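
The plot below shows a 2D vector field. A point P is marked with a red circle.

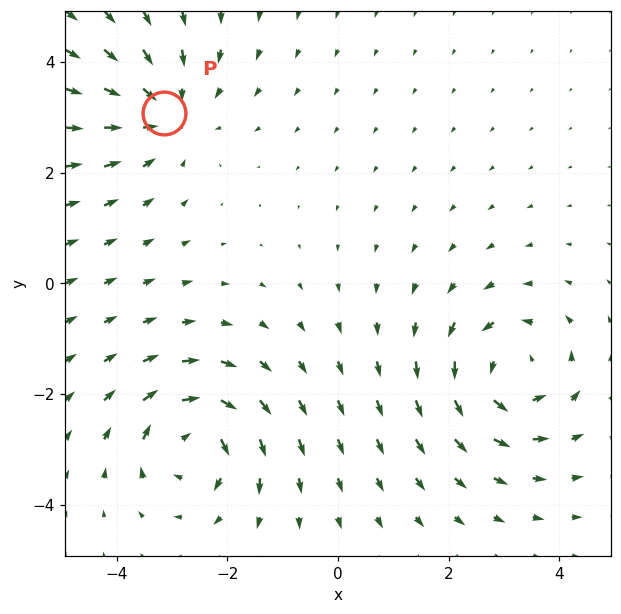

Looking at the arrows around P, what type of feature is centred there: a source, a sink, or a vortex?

At P (-3.1, 3.1) the arrows converge inward. Divergence about -3, curl ≈0 — negative divergence with near-zero curl is a sink.

sink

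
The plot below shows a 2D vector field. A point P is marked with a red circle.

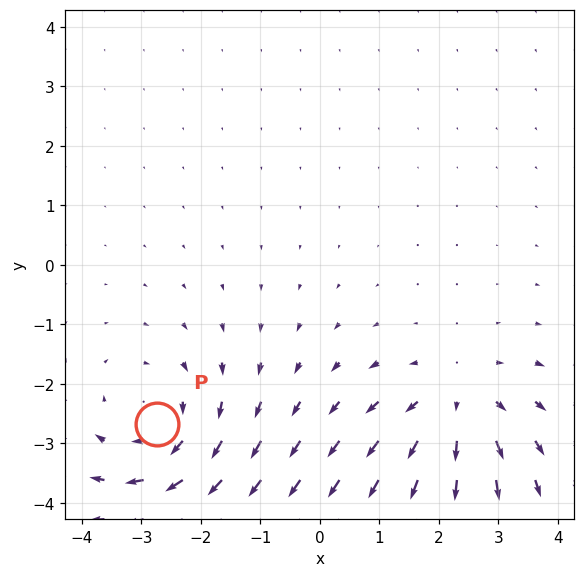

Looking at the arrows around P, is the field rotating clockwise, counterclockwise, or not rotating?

clockwise

Near P at (-2.7, -2.7) the arrows circulate clockwise. The curl (z-component) there is about -3; negative curl means clockwise rotation.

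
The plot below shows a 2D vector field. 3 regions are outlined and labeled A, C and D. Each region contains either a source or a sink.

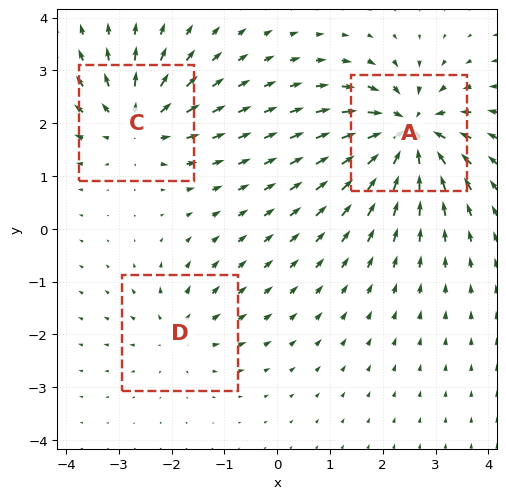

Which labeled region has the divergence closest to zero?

Divergence at each region's feature centre — A: about -6, C: about +4, D: about +3. Region D is closest to zero.

D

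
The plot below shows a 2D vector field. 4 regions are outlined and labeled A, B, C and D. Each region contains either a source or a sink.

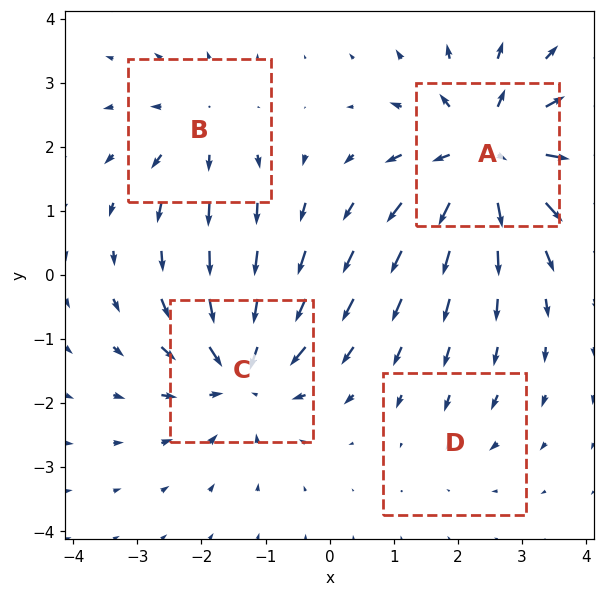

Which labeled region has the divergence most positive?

Divergence at each region's feature centre — A: about +7, B: about +4, C: about -6, D: about -2. Region A is most positive.

A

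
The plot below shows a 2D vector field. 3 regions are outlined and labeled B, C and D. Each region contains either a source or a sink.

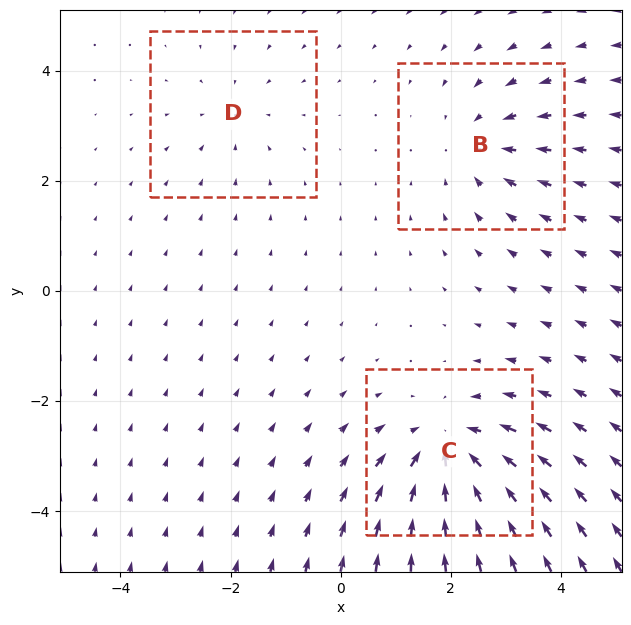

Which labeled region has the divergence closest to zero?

Divergence at each region's feature centre — B: about -3, C: about -5, D: about -2. Region D is closest to zero.

D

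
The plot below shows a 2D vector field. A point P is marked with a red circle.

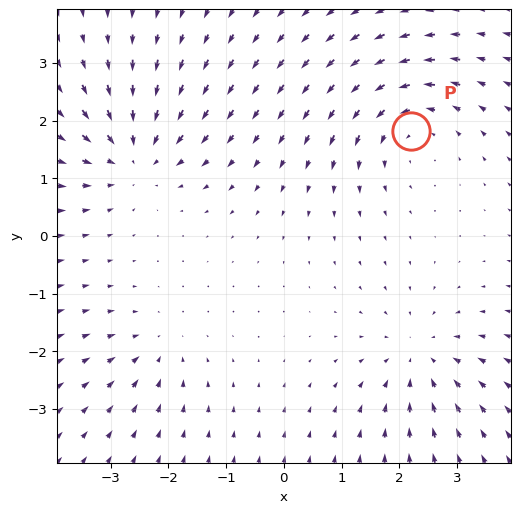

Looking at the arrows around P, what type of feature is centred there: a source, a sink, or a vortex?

At P (2.2, 1.8) the arrows circulate counterclockwise. Divergence ≈0, curl about +5 — near-zero divergence with nonzero curl is a vortex.

vortex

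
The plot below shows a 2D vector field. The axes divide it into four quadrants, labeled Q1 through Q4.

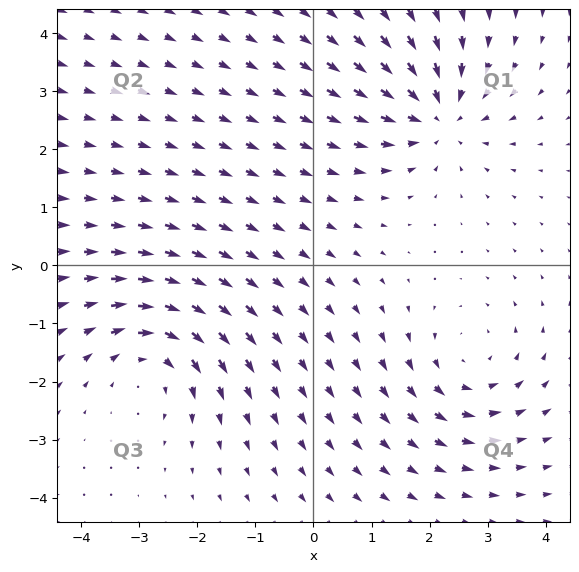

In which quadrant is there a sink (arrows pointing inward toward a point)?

Q1

The sink sits at approximately (2.1, 2.6), which lies in quadrant Q1. The divergence there is about -4, negative as expected for a sink.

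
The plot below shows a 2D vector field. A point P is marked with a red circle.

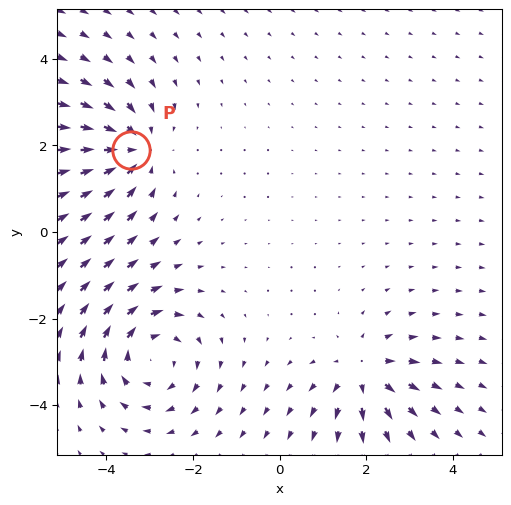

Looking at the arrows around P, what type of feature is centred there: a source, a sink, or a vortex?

At P (-3.4, 1.9) the arrows converge inward. Divergence about -4, curl ≈0 — negative divergence with near-zero curl is a sink.

sink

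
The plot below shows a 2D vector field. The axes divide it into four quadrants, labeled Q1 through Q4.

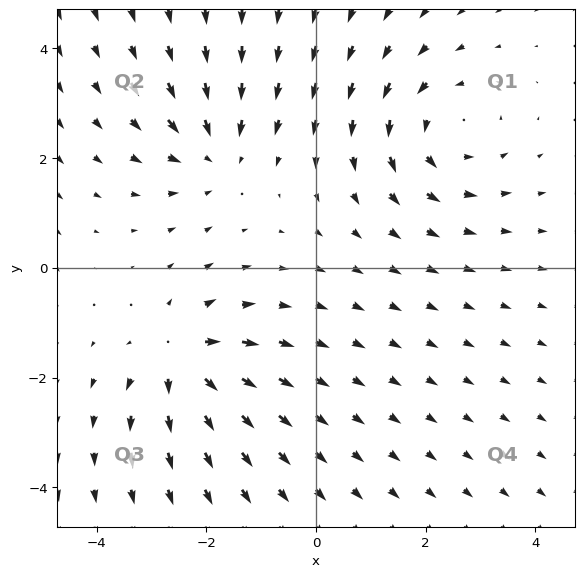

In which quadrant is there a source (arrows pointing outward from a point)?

The source sits at approximately (-2.5, -1.6), which lies in quadrant Q3. The divergence there is about +4, positive as expected for a source.

Q3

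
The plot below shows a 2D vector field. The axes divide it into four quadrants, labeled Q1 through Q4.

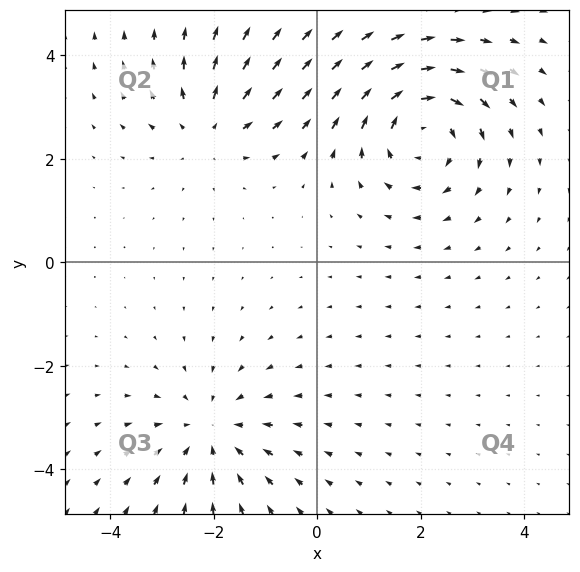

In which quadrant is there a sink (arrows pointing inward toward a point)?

The sink sits at approximately (-2.1, -3.3), which lies in quadrant Q3. The divergence there is about -3, negative as expected for a sink.

Q3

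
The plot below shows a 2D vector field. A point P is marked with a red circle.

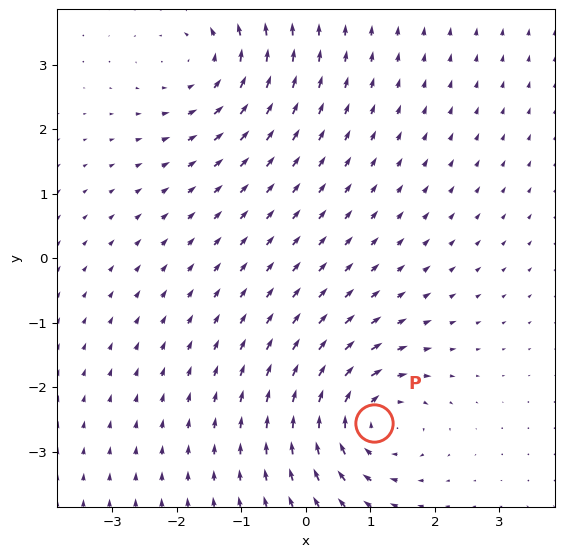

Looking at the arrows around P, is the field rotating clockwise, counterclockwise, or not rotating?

Near P at (1.1, -2.6) the arrows circulate clockwise. The curl (z-component) there is about -5; negative curl means clockwise rotation.

clockwise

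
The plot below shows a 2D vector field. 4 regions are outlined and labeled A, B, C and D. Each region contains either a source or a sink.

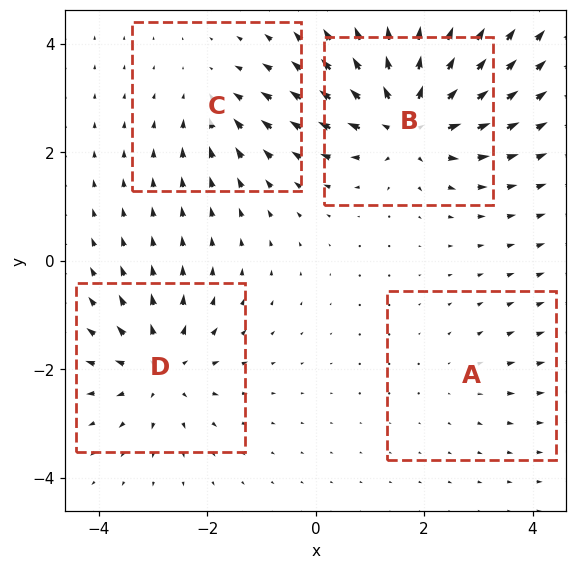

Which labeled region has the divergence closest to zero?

A

Divergence at each region's feature centre — A: about +2, B: about +8, C: about -3, D: about +5. Region A is closest to zero.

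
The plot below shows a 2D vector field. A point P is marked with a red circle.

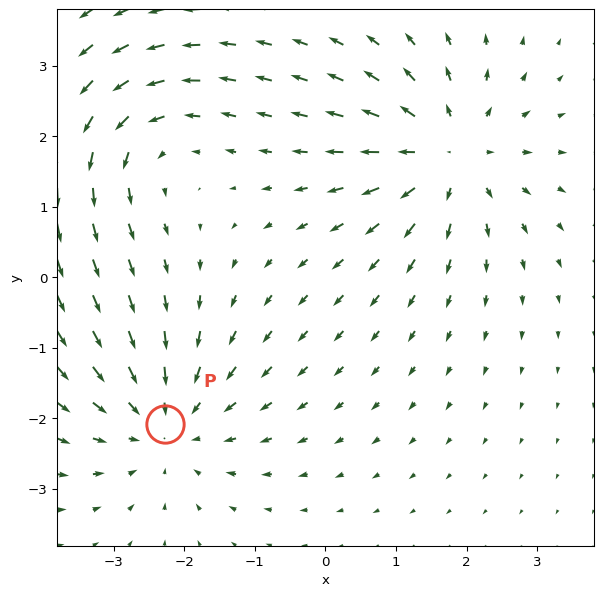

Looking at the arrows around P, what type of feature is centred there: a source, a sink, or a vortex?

At P (-2.3, -2.1) the arrows converge inward. Divergence about -4, curl ≈0 — negative divergence with near-zero curl is a sink.

sink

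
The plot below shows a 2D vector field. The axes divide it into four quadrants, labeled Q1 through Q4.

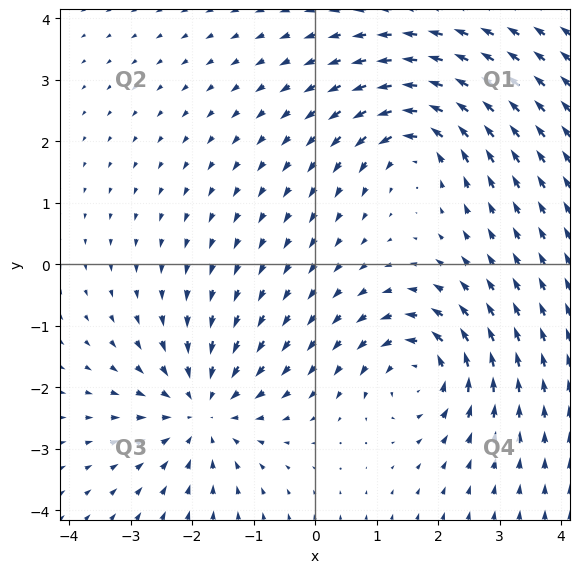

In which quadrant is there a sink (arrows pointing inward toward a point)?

The sink sits at approximately (-1.8, -2.4), which lies in quadrant Q3. The divergence there is about -4, negative as expected for a sink.

Q3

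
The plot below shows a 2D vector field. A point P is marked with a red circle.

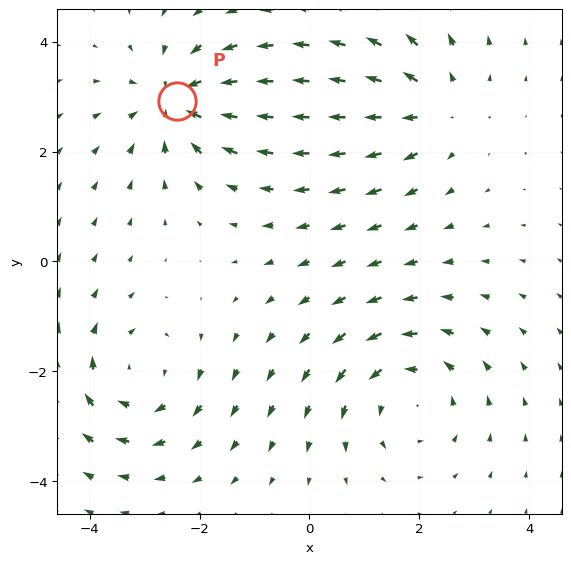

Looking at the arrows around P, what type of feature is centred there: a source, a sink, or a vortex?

sink

At P (-2.4, 2.9) the arrows converge inward. Divergence about -4, curl ≈0 — negative divergence with near-zero curl is a sink.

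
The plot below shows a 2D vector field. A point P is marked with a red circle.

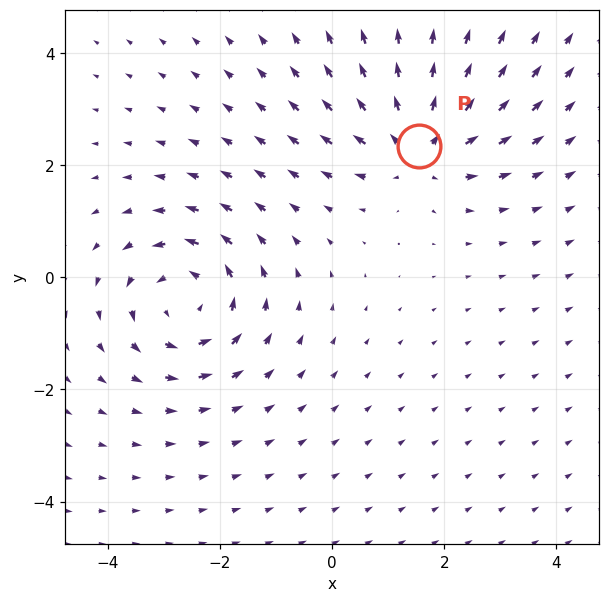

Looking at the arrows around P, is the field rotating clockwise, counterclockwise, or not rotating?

not rotating

Near P at (1.5, 2.3) the arrows show no circulation. The curl there is ≈0.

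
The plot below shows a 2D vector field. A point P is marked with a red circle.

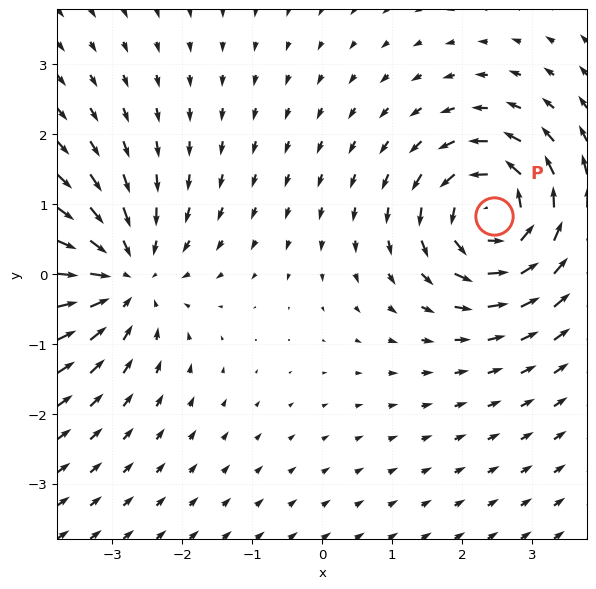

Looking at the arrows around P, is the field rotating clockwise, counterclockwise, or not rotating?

Near P at (2.5, 0.8) the arrows circulate counterclockwise. The curl (z-component) there is about +5; positive curl means counterclockwise rotation.

counterclockwise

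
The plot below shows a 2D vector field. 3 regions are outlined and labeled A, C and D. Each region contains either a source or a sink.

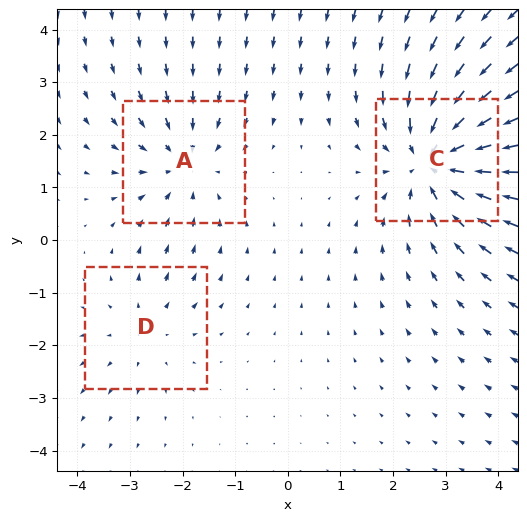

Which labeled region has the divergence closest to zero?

Divergence at each region's feature centre — A: about -3, C: about -5, D: about +2. Region D is closest to zero.

D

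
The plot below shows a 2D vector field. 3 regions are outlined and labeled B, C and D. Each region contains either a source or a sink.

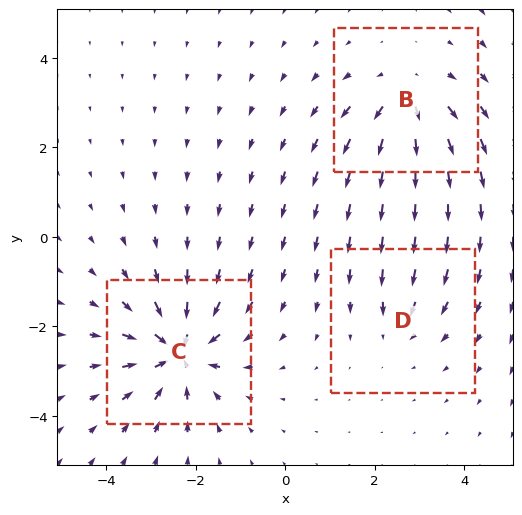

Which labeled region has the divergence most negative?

Divergence at each region's feature centre — B: about +4, C: about -6, D: about -2. Region C is most negative.

C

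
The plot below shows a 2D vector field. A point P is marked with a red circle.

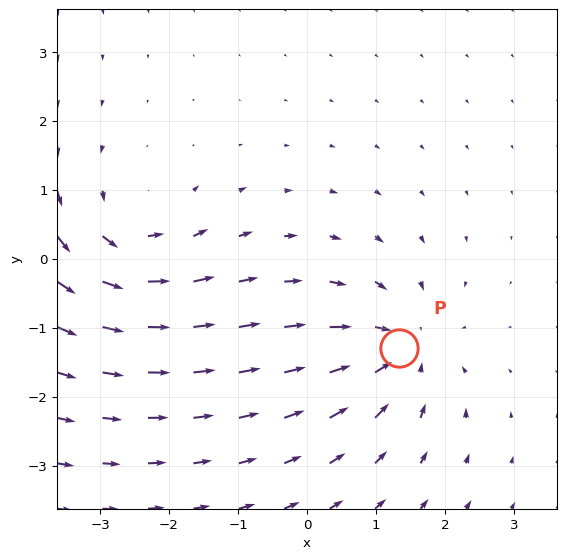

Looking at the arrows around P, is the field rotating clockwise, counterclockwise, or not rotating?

not rotating

Near P at (1.3, -1.3) the arrows show no circulation. The curl there is ≈0.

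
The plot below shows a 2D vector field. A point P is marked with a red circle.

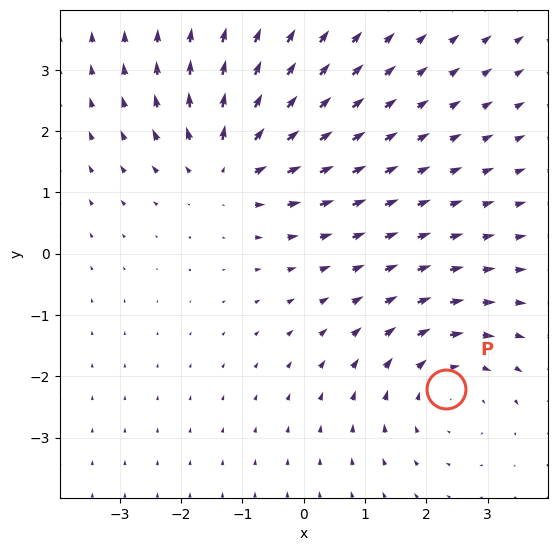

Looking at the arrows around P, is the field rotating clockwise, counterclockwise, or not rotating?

Near P at (2.3, -2.2) the arrows circulate clockwise. The curl (z-component) there is about -2; negative curl means clockwise rotation.

clockwise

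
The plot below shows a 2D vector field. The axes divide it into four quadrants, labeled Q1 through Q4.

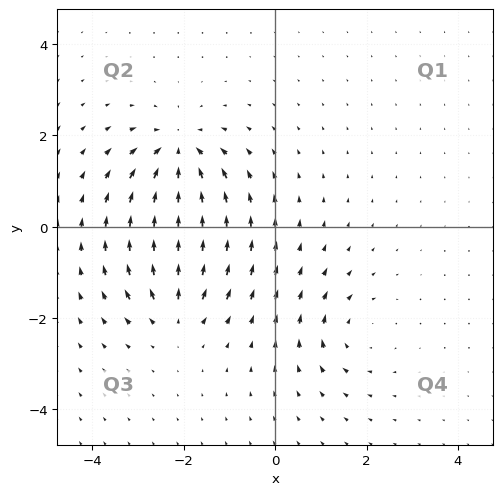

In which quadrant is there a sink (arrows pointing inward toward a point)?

Q2

The sink sits at approximately (-2.1, 1.6), which lies in quadrant Q2. The divergence there is about -5, negative as expected for a sink.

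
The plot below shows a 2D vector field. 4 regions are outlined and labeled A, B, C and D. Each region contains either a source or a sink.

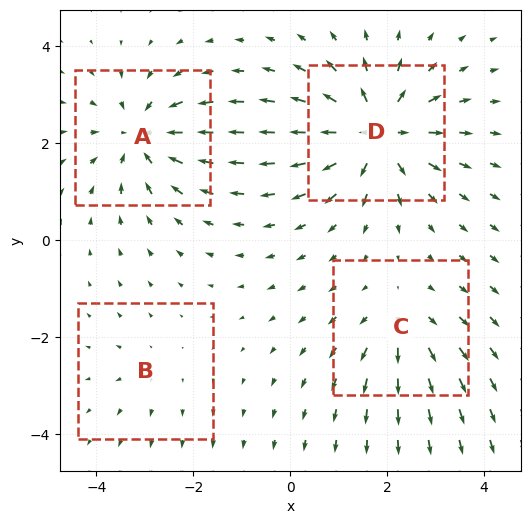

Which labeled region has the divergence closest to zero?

B

Divergence at each region's feature centre — A: about -5, B: about +2, C: about +3, D: about +7. Region B is closest to zero.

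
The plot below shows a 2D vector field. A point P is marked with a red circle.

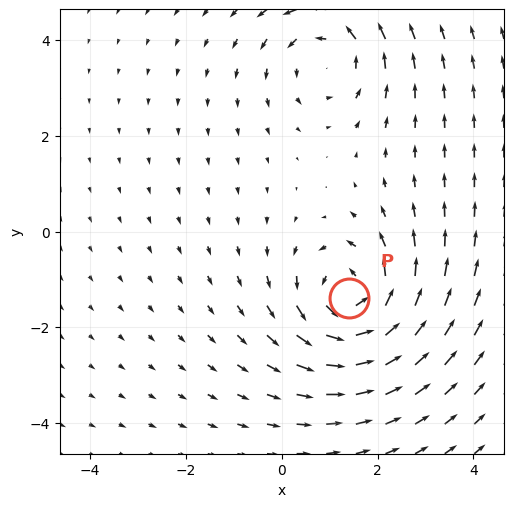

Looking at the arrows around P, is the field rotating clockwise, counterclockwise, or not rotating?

Near P at (1.4, -1.4) the arrows circulate counterclockwise. The curl (z-component) there is about +5; positive curl means counterclockwise rotation.

counterclockwise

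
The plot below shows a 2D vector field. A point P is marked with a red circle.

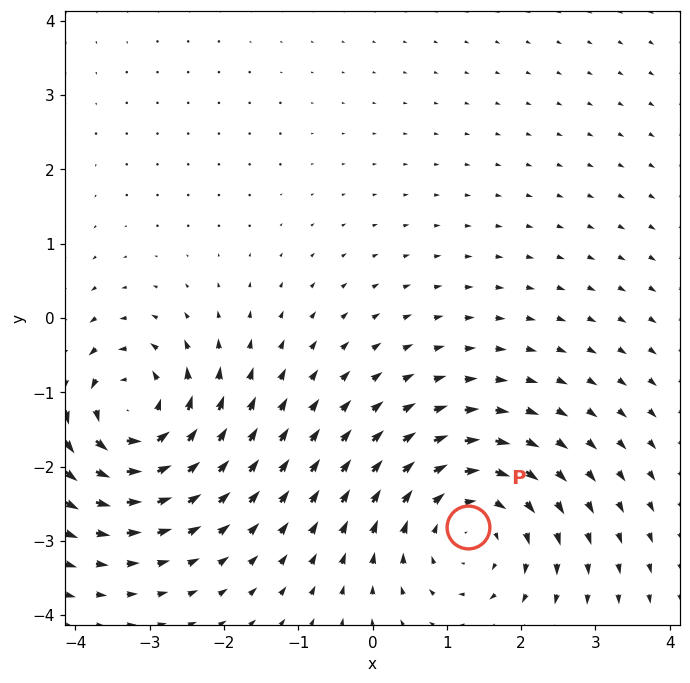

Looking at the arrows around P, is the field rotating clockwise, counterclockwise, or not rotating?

Near P at (1.3, -2.8) the arrows circulate clockwise. The curl (z-component) there is about -4; negative curl means clockwise rotation.

clockwise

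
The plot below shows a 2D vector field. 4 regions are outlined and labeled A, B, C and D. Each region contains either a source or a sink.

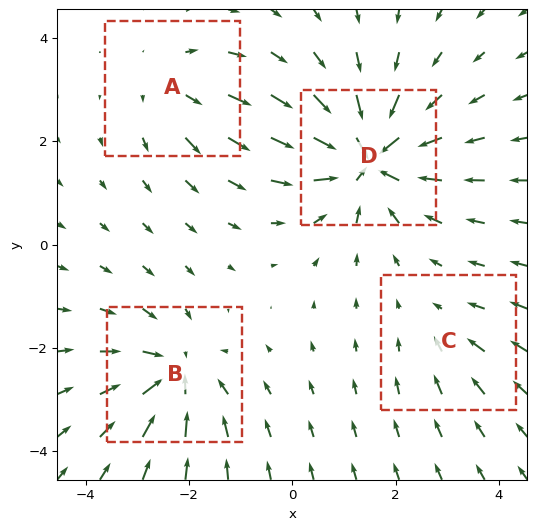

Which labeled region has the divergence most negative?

D

Divergence at each region's feature centre — A: about +3, B: about -5, C: about -2, D: about -7. Region D is most negative.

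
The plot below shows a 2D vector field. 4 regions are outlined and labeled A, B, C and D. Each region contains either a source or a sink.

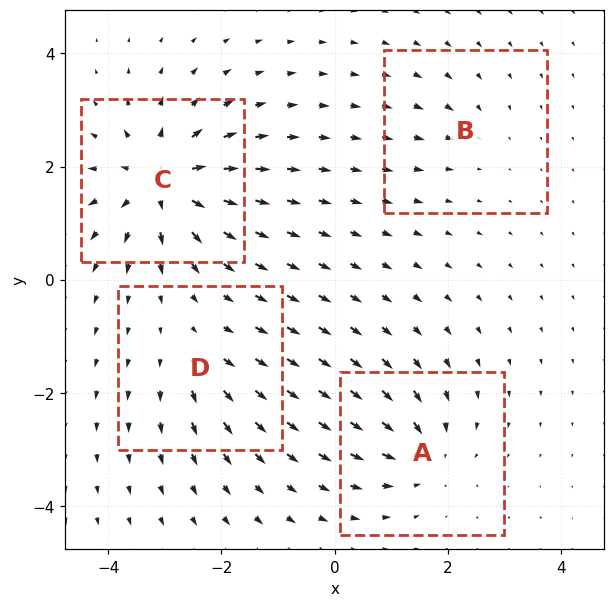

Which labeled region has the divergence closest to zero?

Divergence at each region's feature centre — A: about -5, B: about -2, C: about +8, D: about +4. Region B is closest to zero.

B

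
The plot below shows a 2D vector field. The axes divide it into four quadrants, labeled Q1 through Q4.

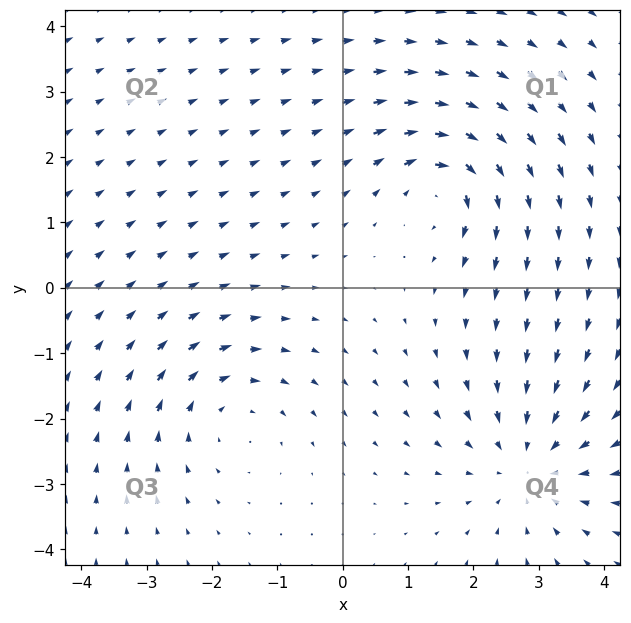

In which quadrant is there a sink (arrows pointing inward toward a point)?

Q4

The sink sits at approximately (2.9, -2.7), which lies in quadrant Q4. The divergence there is about -4, negative as expected for a sink.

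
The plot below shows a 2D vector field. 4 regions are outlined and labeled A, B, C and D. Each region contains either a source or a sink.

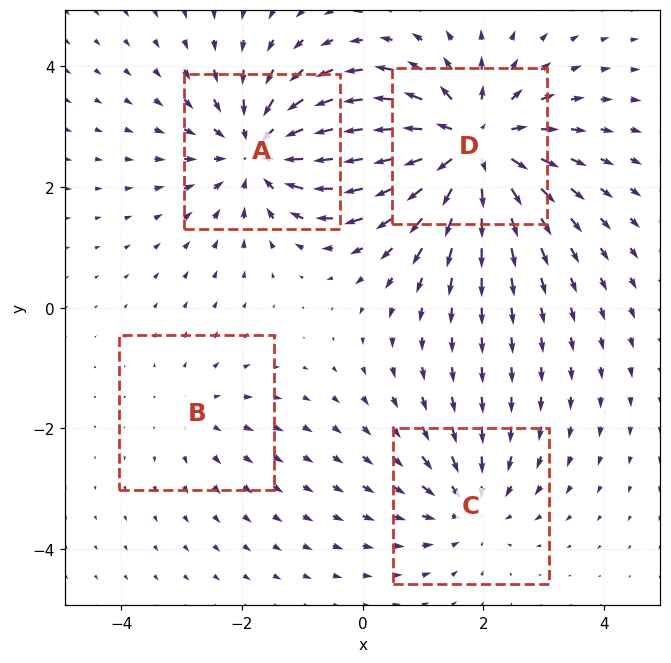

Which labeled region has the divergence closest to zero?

Divergence at each region's feature centre — A: about -5, B: about +2, C: about -3, D: about +7. Region B is closest to zero.

B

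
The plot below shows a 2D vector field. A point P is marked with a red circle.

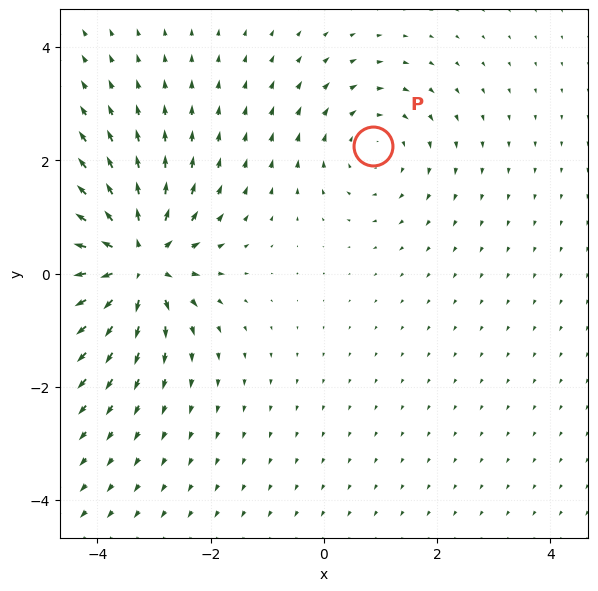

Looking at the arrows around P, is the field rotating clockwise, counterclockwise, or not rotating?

Near P at (0.9, 2.3) the arrows circulate clockwise. The curl (z-component) there is about -2; negative curl means clockwise rotation.

clockwise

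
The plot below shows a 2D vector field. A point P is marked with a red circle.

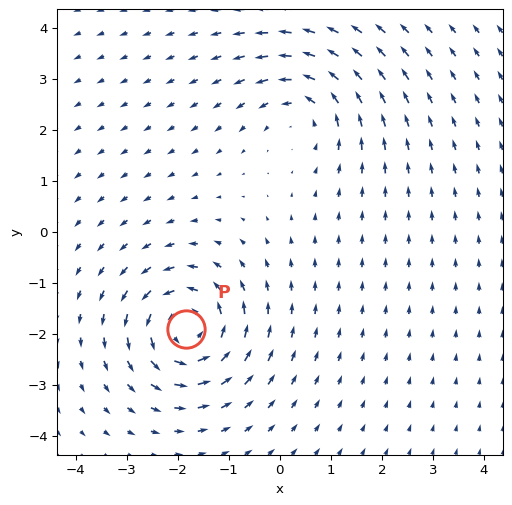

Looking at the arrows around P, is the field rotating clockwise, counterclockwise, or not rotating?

counterclockwise

Near P at (-1.8, -1.9) the arrows circulate counterclockwise. The curl (z-component) there is about +5; positive curl means counterclockwise rotation.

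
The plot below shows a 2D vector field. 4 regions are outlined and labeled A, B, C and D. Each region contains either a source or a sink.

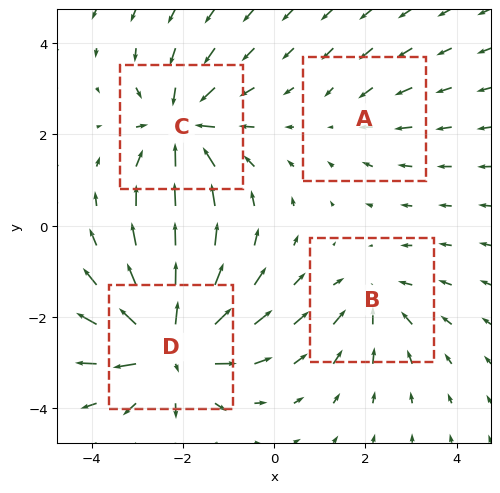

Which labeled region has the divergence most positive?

Divergence at each region's feature centre — A: about -2, B: about -3, C: about -5, D: about +7. Region D is most positive.

D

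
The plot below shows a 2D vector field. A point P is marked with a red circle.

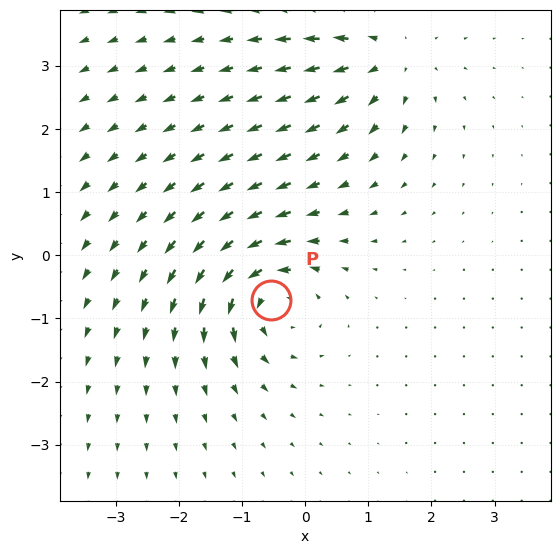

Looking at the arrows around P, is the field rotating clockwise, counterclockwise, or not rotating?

Near P at (-0.5, -0.7) the arrows circulate counterclockwise. The curl (z-component) there is about +4; positive curl means counterclockwise rotation.

counterclockwise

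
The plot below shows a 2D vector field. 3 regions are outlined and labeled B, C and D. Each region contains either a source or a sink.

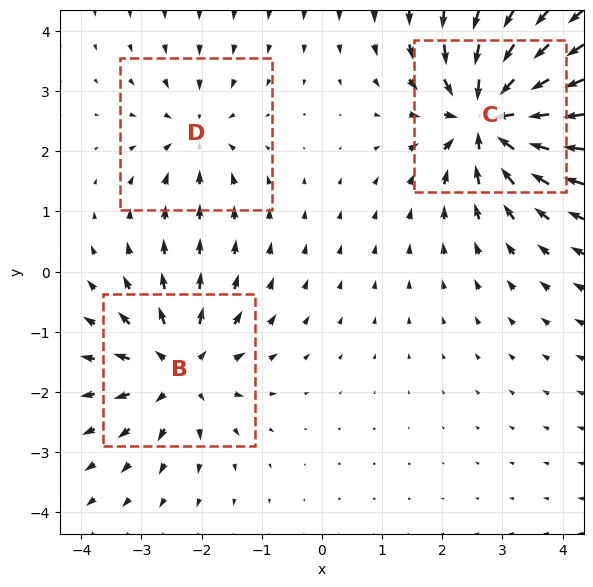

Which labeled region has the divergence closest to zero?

D

Divergence at each region's feature centre — B: about +4, C: about -6, D: about -3. Region D is closest to zero.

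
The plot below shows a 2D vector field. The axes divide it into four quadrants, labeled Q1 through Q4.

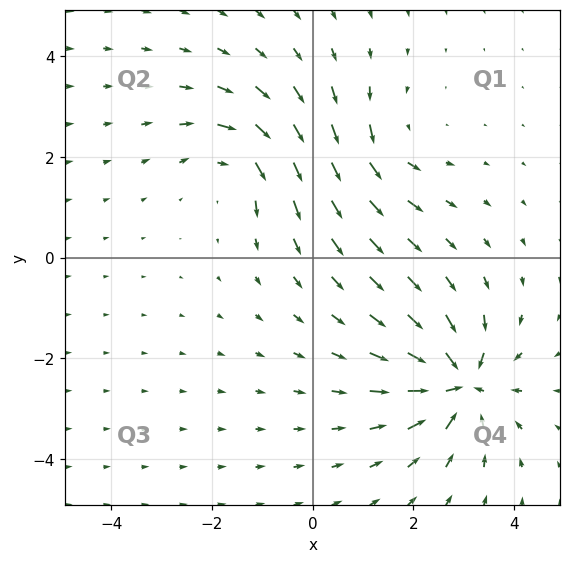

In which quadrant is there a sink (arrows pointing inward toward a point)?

Q4

The sink sits at approximately (2.9, -2.5), which lies in quadrant Q4. The divergence there is about -7, negative as expected for a sink.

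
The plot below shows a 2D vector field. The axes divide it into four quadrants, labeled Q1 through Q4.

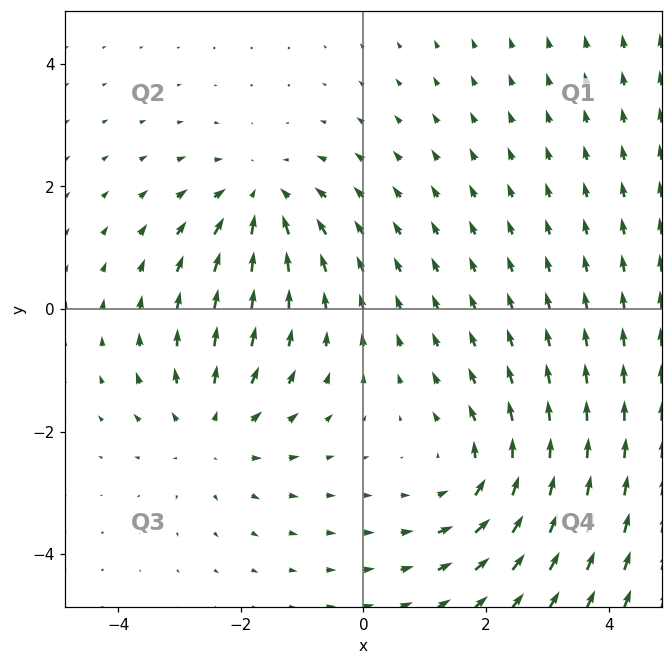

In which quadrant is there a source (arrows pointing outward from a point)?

Q3

The source sits at approximately (-2.5, -2.0), which lies in quadrant Q3. The divergence there is about +3, positive as expected for a source.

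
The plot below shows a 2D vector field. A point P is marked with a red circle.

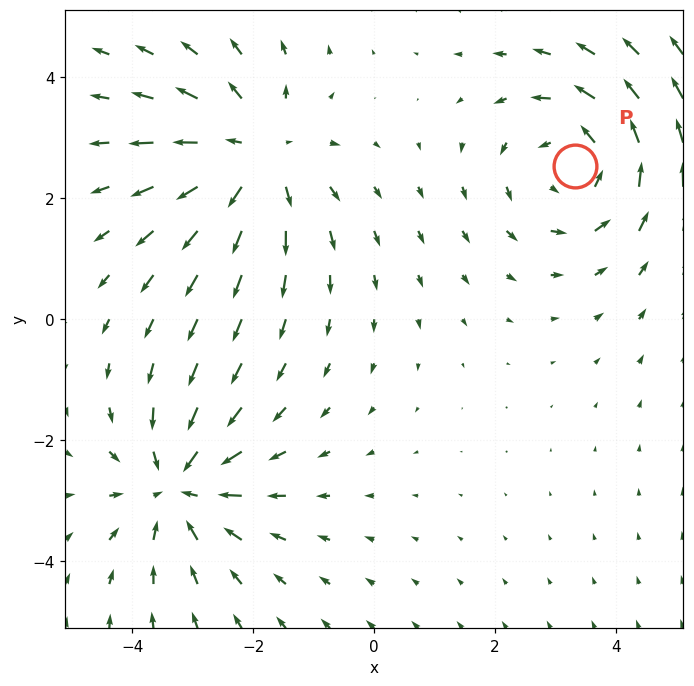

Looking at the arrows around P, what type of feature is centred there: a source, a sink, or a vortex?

vortex

At P (3.3, 2.5) the arrows circulate counterclockwise. Divergence ≈0, curl about +3 — near-zero divergence with nonzero curl is a vortex.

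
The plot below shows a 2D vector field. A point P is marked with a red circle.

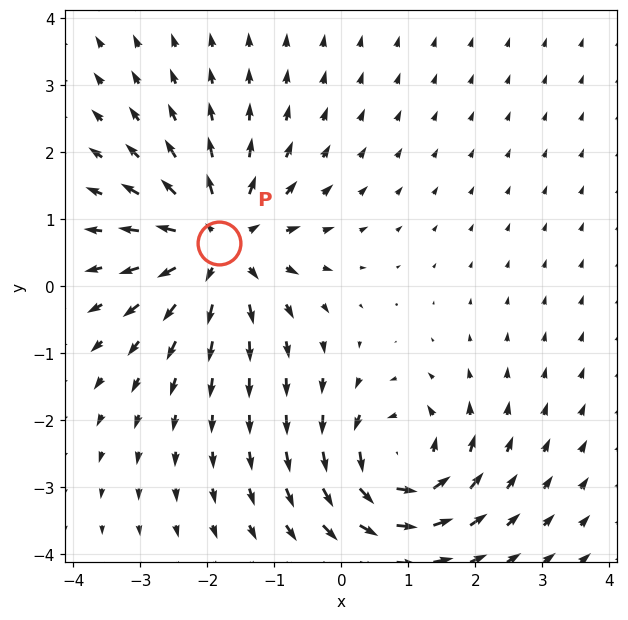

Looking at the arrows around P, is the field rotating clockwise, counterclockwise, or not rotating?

Near P at (-1.8, 0.6) the arrows show no circulation. The curl there is ≈0.

not rotating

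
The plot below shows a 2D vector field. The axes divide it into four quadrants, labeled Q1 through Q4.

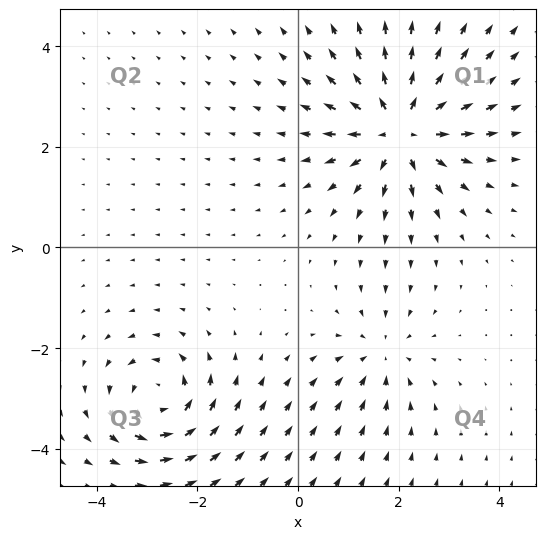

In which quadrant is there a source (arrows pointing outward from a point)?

Q1

The source sits at approximately (2.0, 2.3), which lies in quadrant Q1. The divergence there is about +5, positive as expected for a source.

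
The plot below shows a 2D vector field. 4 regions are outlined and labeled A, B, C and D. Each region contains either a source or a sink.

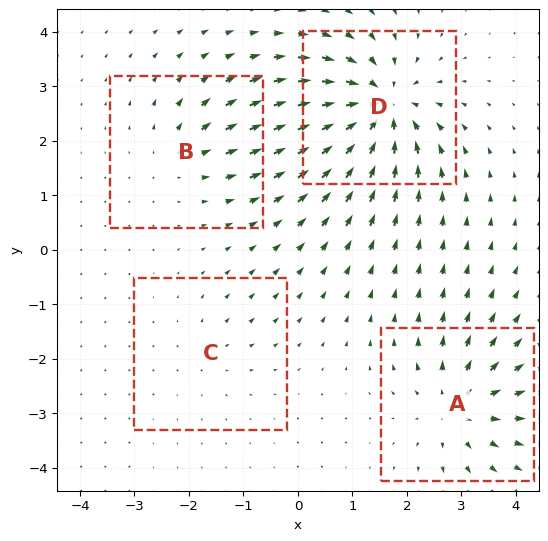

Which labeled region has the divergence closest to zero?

Divergence at each region's feature centre — A: about +5, B: about +3, C: about +2, D: about -8. Region C is closest to zero.

C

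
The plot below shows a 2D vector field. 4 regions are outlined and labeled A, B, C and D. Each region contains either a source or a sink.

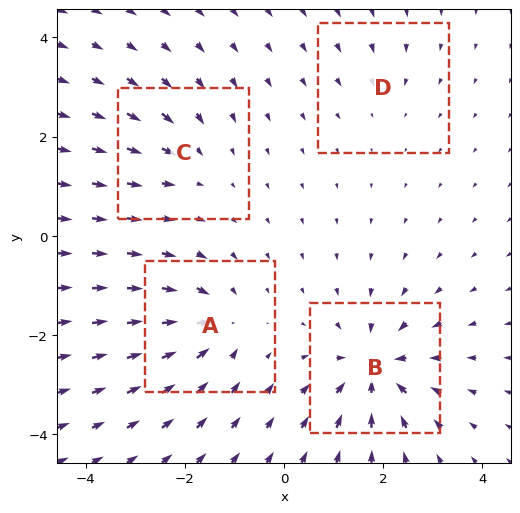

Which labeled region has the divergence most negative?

B

Divergence at each region's feature centre — A: about -6, B: about -8, C: about -3, D: about -2. Region B is most negative.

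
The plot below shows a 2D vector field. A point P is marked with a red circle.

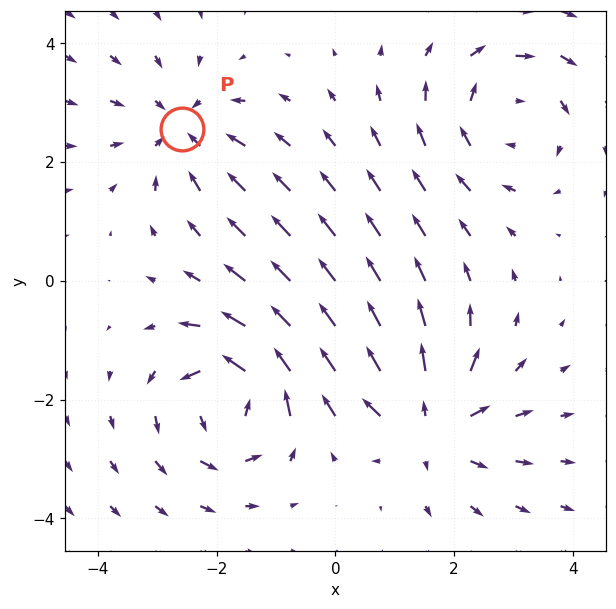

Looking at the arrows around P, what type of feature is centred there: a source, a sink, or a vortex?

At P (-2.6, 2.6) the arrows converge inward. Divergence about -3, curl ≈0 — negative divergence with near-zero curl is a sink.

sink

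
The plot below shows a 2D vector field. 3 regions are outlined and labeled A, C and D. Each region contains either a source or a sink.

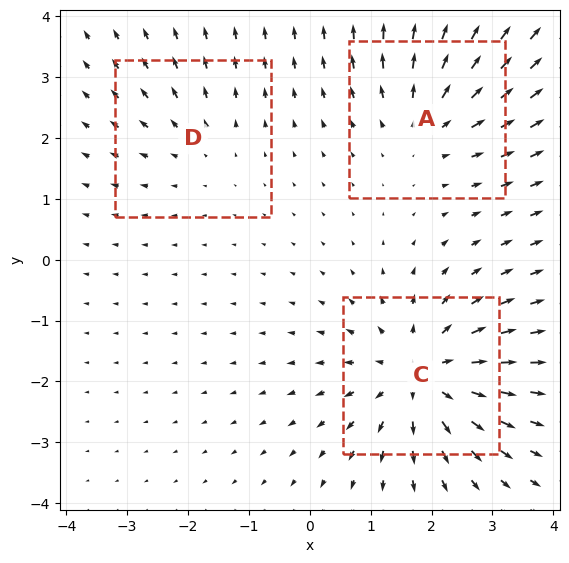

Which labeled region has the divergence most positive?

C

Divergence at each region's feature centre — A: about +3, C: about +4, D: about +2. Region C is most positive.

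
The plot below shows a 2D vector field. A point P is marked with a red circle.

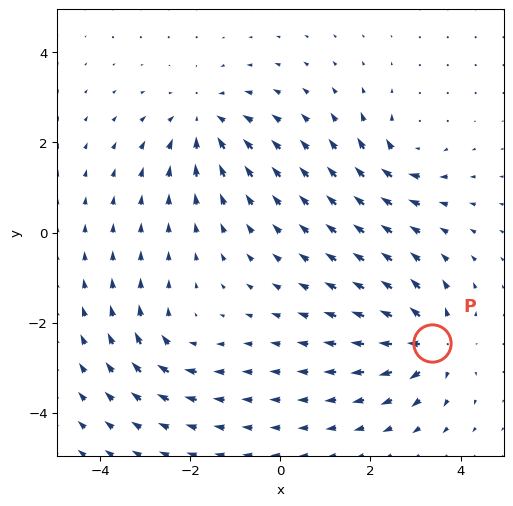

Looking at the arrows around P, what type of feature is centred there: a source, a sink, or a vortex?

source

At P (3.4, -2.5) the arrows spread outward. Divergence about +6, curl ≈0 — positive divergence with near-zero curl is a source.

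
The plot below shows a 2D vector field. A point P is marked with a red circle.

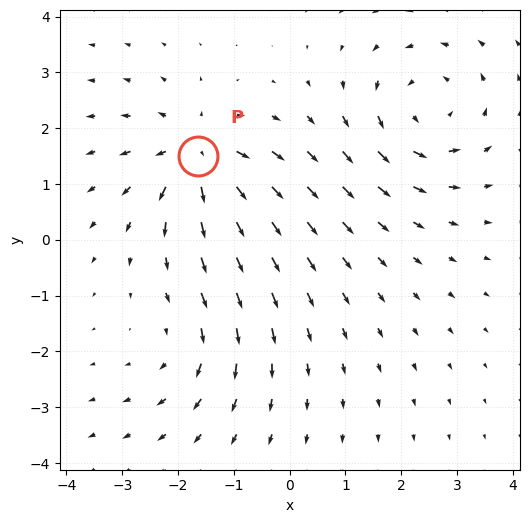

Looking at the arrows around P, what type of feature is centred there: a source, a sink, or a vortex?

source

At P (-1.6, 1.5) the arrows spread outward. Divergence about +5, curl ≈0 — positive divergence with near-zero curl is a source.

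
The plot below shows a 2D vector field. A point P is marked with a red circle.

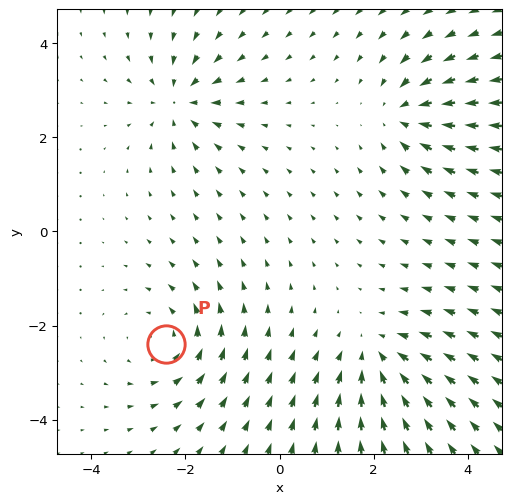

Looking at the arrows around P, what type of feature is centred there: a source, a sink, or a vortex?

vortex

At P (-2.4, -2.4) the arrows circulate counterclockwise. Divergence ≈0, curl about +4 — near-zero divergence with nonzero curl is a vortex.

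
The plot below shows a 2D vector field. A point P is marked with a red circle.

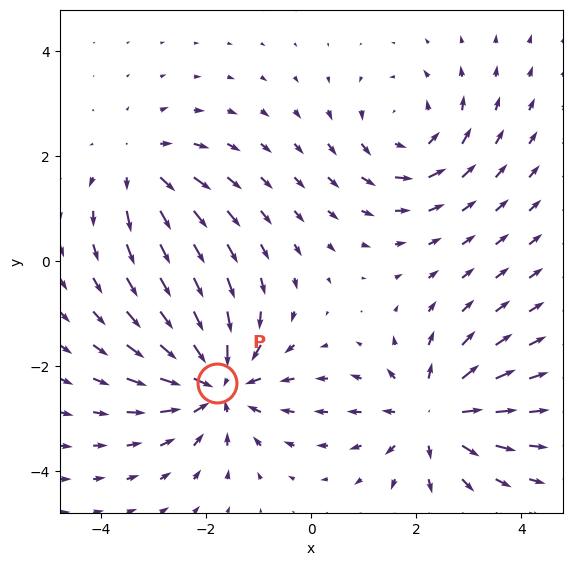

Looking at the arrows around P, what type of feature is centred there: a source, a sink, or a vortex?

At P (-1.8, -2.3) the arrows converge inward. Divergence about -5, curl ≈0 — negative divergence with near-zero curl is a sink.

sink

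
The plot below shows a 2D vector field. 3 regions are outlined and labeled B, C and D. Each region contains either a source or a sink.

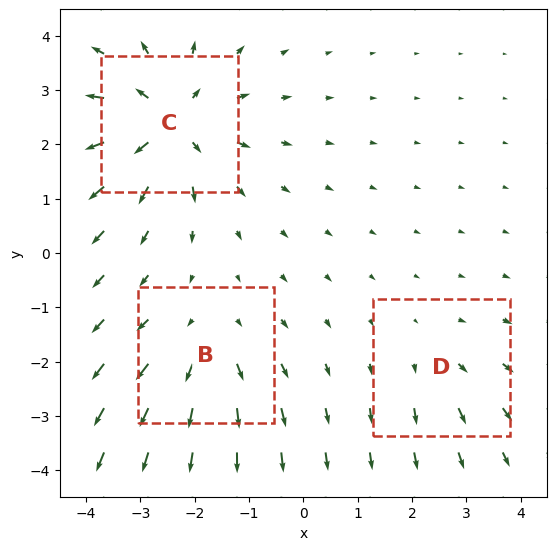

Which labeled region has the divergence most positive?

Divergence at each region's feature centre — B: about +3, C: about +5, D: about +2. Region C is most positive.

C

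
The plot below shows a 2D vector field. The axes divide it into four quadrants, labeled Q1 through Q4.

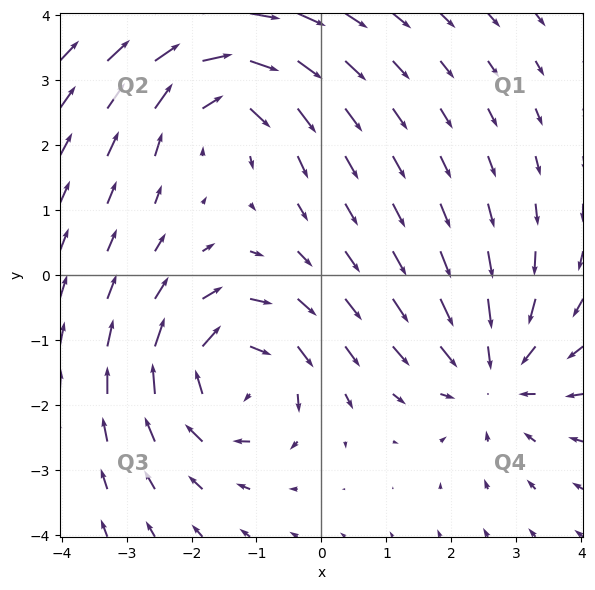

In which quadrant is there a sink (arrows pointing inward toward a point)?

The sink sits at approximately (2.6, -1.5), which lies in quadrant Q4. The divergence there is about -3, negative as expected for a sink.

Q4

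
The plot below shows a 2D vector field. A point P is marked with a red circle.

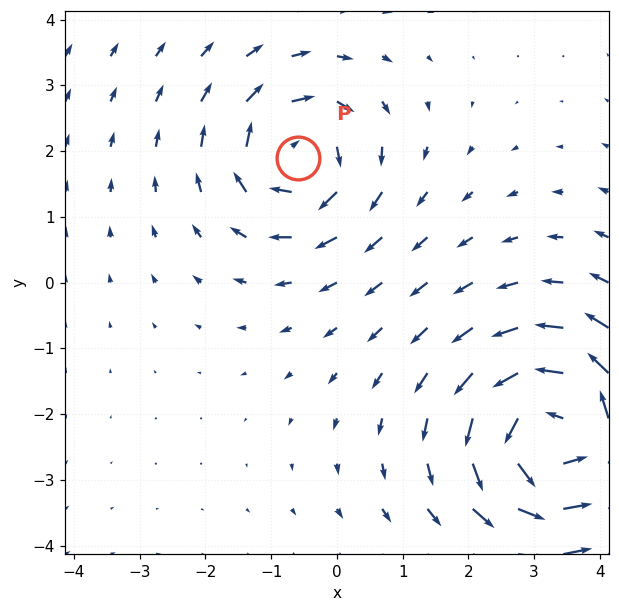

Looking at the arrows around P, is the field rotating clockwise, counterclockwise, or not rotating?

Near P at (-0.6, 1.9) the arrows circulate clockwise. The curl (z-component) there is about -3; negative curl means clockwise rotation.

clockwise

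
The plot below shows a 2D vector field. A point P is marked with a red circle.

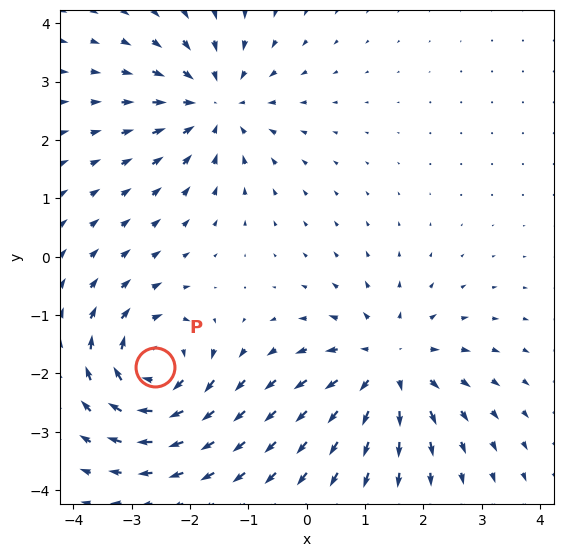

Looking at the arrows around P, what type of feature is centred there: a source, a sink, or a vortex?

At P (-2.6, -1.9) the arrows circulate clockwise. Divergence ≈0, curl about -6 — near-zero divergence with nonzero curl is a vortex.

vortex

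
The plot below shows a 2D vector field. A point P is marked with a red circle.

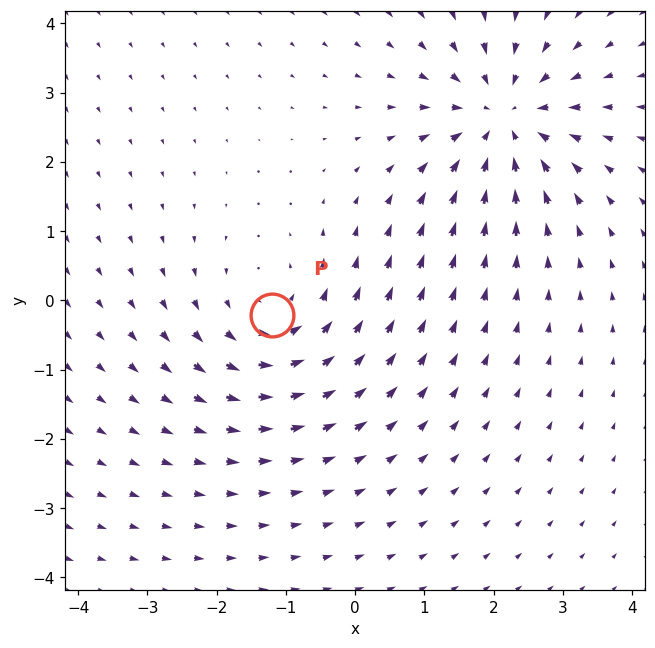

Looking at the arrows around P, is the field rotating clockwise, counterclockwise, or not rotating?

counterclockwise

Near P at (-1.2, -0.2) the arrows circulate counterclockwise. The curl (z-component) there is about +2; positive curl means counterclockwise rotation.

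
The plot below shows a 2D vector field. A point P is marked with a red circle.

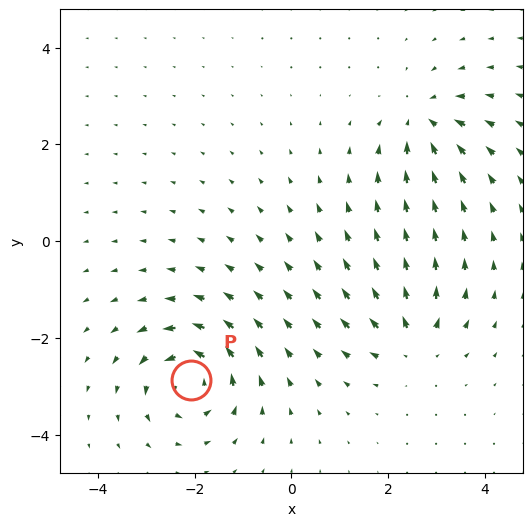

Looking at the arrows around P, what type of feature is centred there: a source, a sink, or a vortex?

vortex

At P (-2.1, -2.9) the arrows circulate counterclockwise. Divergence ≈0, curl about +7 — near-zero divergence with nonzero curl is a vortex.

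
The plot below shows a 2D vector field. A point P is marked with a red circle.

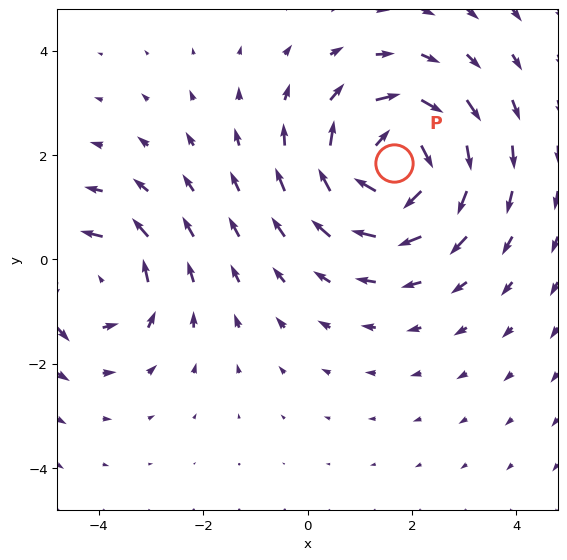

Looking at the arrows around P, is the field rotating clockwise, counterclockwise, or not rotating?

Near P at (1.7, 1.8) the arrows circulate clockwise. The curl (z-component) there is about -4; negative curl means clockwise rotation.

clockwise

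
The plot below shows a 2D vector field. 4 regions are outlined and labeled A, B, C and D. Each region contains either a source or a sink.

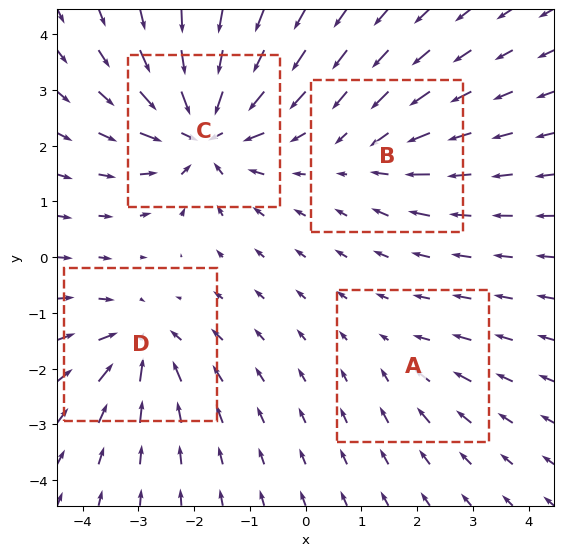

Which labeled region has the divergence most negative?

C

Divergence at each region's feature centre — A: about -2, B: about -4, C: about -8, D: about -5. Region C is most negative.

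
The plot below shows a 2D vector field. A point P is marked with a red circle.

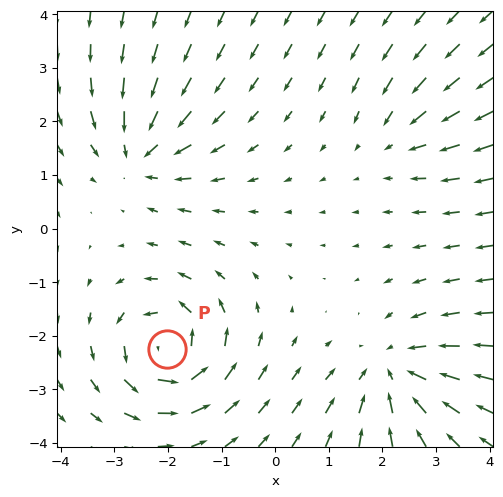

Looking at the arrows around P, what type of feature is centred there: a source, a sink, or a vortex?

vortex

At P (-2.0, -2.2) the arrows circulate counterclockwise. Divergence ≈0, curl about +7 — near-zero divergence with nonzero curl is a vortex.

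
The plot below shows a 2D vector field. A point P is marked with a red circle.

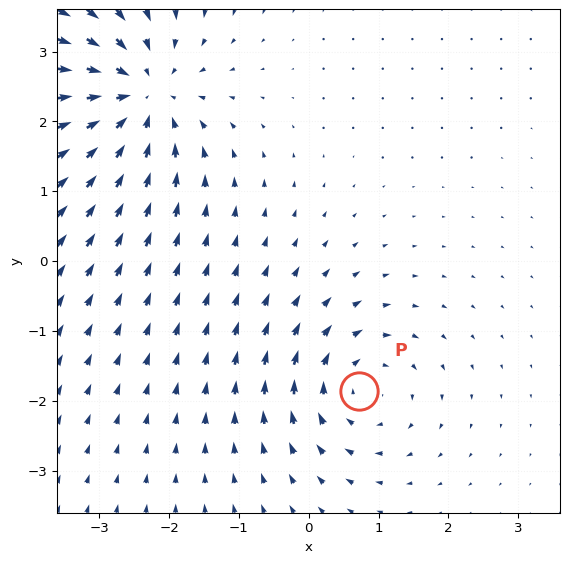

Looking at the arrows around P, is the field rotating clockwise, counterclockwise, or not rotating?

Near P at (0.7, -1.9) the arrows circulate clockwise. The curl (z-component) there is about -4; negative curl means clockwise rotation.

clockwise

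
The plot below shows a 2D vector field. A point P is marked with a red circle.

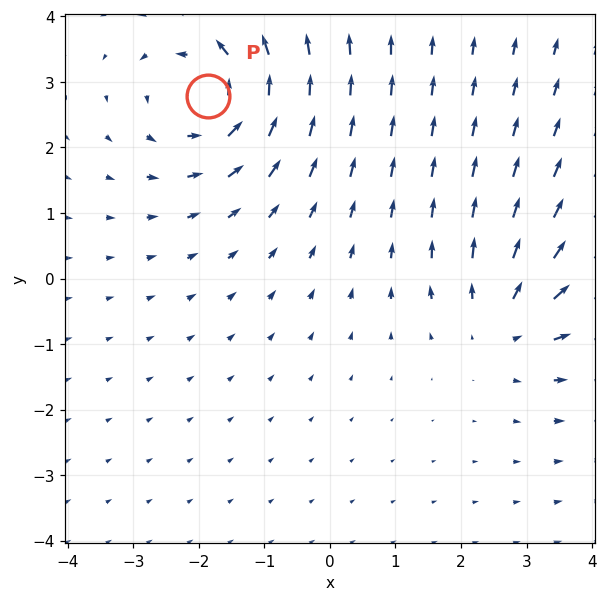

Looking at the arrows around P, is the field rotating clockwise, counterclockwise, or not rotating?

Near P at (-1.9, 2.8) the arrows circulate counterclockwise. The curl (z-component) there is about +4; positive curl means counterclockwise rotation.

counterclockwise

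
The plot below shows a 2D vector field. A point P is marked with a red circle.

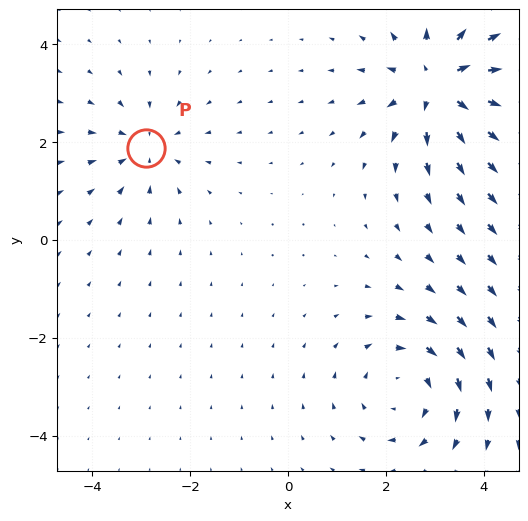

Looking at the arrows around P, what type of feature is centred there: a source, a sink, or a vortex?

At P (-2.9, 1.9) the arrows converge inward. Divergence about -3, curl ≈0 — negative divergence with near-zero curl is a sink.

sink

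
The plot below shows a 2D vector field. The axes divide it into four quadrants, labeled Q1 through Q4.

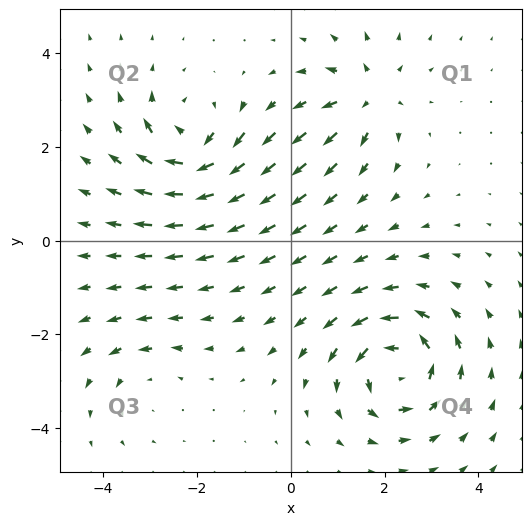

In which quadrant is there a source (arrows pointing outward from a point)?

Q1

The source sits at approximately (1.7, 3.1), which lies in quadrant Q1. The divergence there is about +4, positive as expected for a source.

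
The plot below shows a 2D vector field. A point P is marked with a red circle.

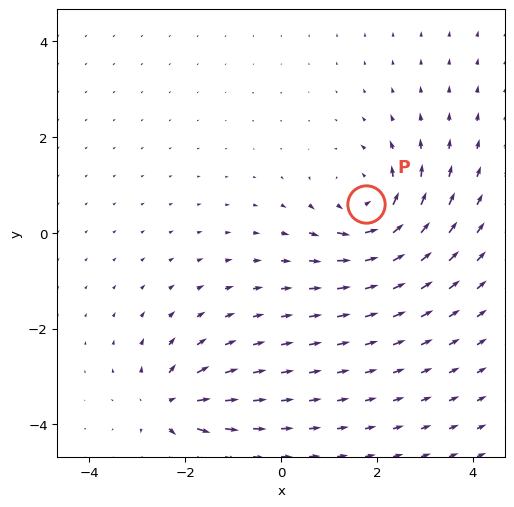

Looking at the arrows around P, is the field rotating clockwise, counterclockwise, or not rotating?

counterclockwise

Near P at (1.8, 0.6) the arrows circulate counterclockwise. The curl (z-component) there is about +5; positive curl means counterclockwise rotation.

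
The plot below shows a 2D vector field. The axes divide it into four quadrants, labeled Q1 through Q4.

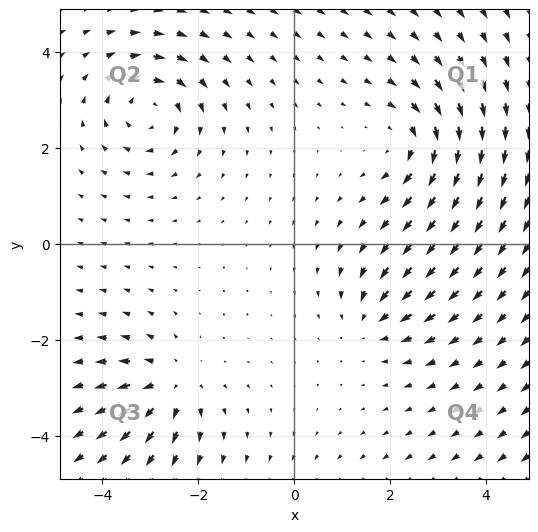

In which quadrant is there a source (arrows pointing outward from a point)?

The source sits at approximately (-2.5, -2.9), which lies in quadrant Q3. The divergence there is about +4, positive as expected for a source.

Q3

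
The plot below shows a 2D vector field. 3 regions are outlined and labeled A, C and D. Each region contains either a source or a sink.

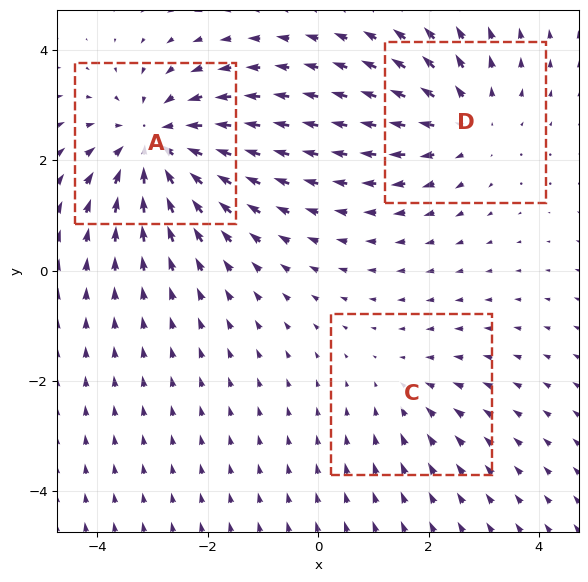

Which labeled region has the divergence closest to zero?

Divergence at each region's feature centre — A: about -4, C: about -2, D: about +3. Region C is closest to zero.

C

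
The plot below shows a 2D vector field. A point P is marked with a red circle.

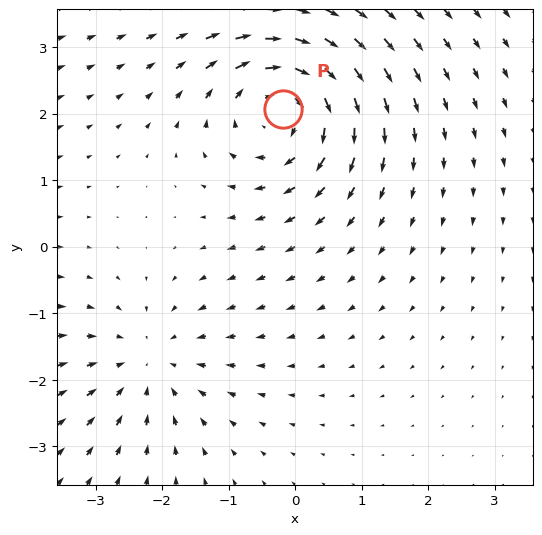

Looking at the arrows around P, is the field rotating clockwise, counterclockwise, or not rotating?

clockwise

Near P at (-0.2, 2.1) the arrows circulate clockwise. The curl (z-component) there is about -5; negative curl means clockwise rotation.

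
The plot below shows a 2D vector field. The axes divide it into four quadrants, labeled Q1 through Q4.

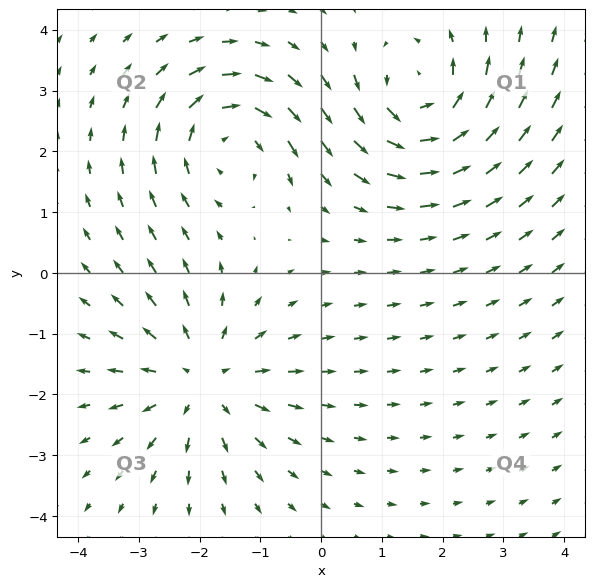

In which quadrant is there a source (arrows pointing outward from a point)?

Q3

The source sits at approximately (-2.0, -1.8), which lies in quadrant Q3. The divergence there is about +4, positive as expected for a source.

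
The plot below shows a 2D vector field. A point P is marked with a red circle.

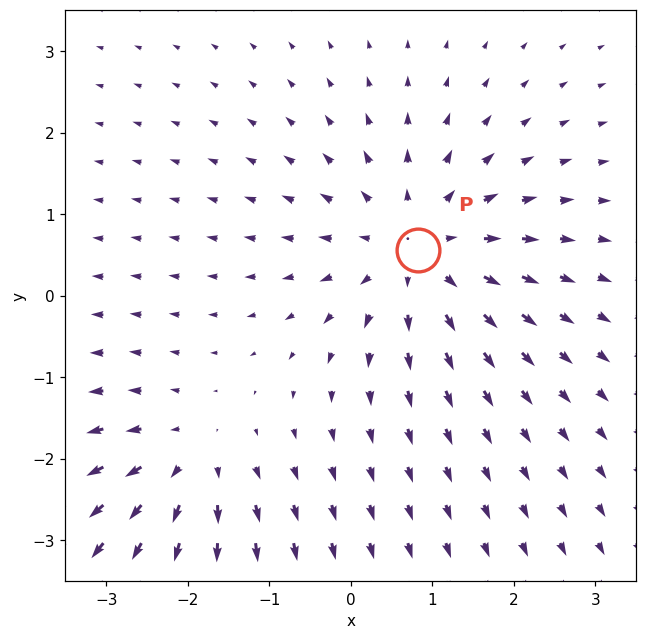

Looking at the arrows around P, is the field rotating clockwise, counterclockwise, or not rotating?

not rotating

Near P at (0.8, 0.6) the arrows show no circulation. The curl there is ≈0.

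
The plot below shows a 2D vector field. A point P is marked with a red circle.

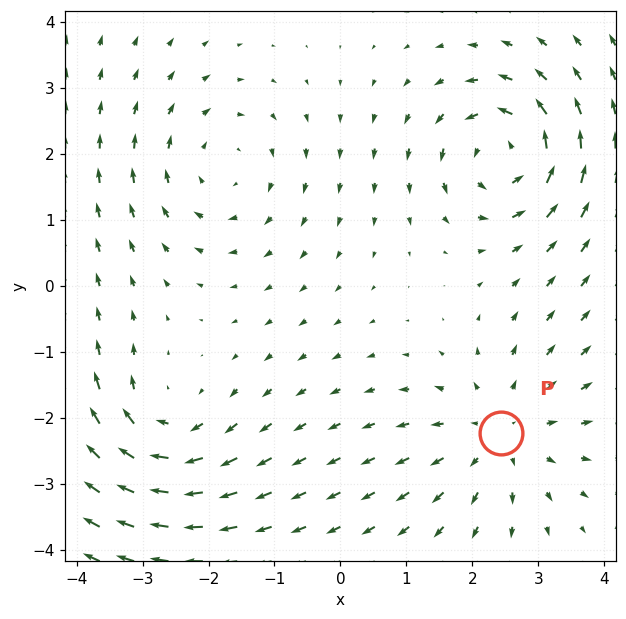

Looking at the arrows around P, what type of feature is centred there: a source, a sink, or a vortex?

At P (2.4, -2.2) the arrows spread outward. Divergence about +4, curl ≈0 — positive divergence with near-zero curl is a source.

source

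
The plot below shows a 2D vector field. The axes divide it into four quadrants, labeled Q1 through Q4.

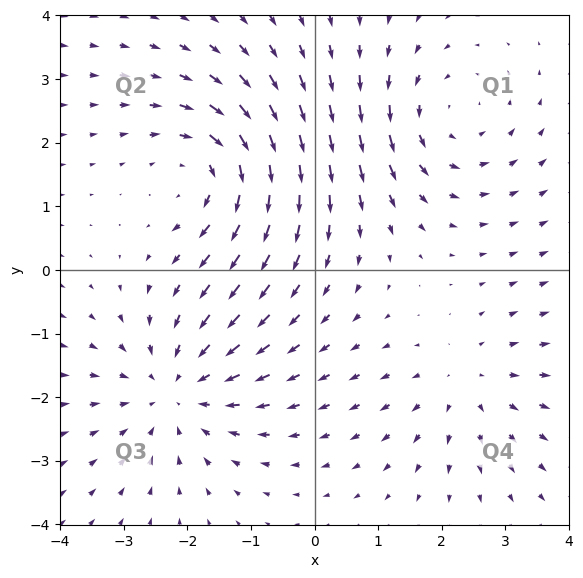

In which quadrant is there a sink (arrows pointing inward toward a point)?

Q3

The sink sits at approximately (-2.2, -1.9), which lies in quadrant Q3. The divergence there is about -3, negative as expected for a sink.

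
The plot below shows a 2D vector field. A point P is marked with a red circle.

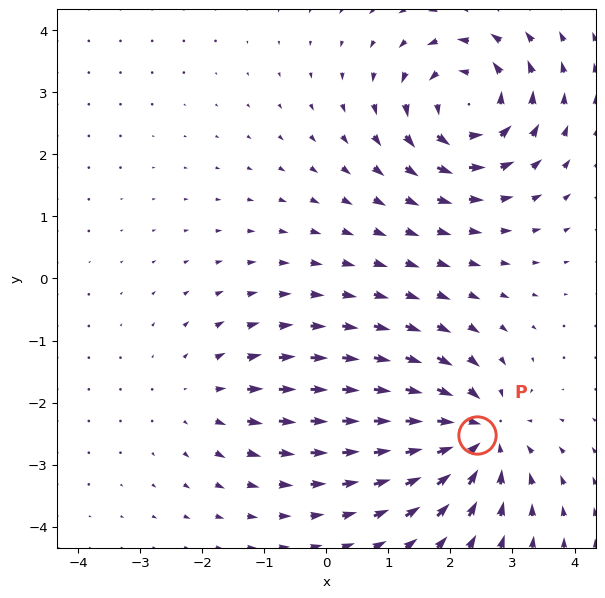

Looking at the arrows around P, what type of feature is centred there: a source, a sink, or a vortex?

At P (2.4, -2.5) the arrows converge inward. Divergence about -5, curl ≈0 — negative divergence with near-zero curl is a sink.

sink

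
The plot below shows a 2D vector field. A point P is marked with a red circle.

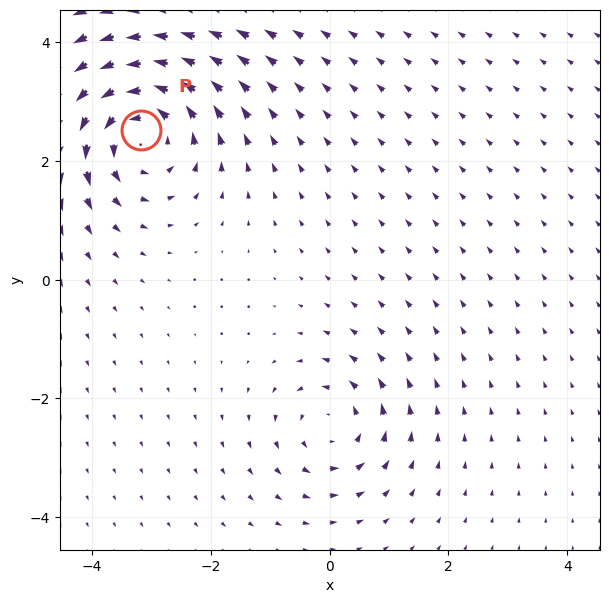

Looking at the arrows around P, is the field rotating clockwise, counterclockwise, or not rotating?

counterclockwise

Near P at (-3.2, 2.5) the arrows circulate counterclockwise. The curl (z-component) there is about +5; positive curl means counterclockwise rotation.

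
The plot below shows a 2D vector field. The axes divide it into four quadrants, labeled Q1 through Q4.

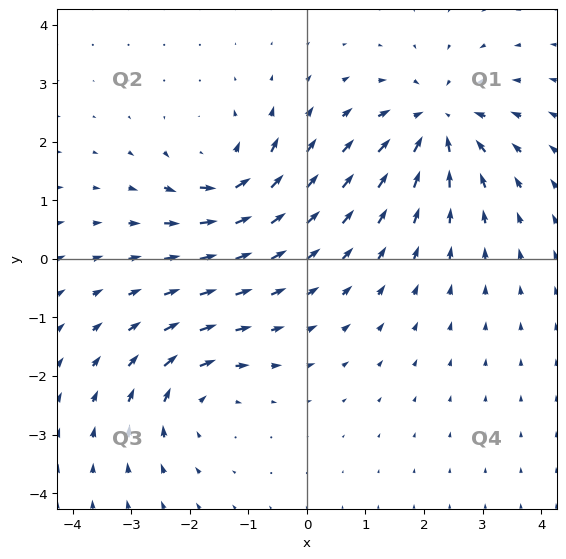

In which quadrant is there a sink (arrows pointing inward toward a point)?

Q1

The sink sits at approximately (2.2, 2.3), which lies in quadrant Q1. The divergence there is about -6, negative as expected for a sink.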